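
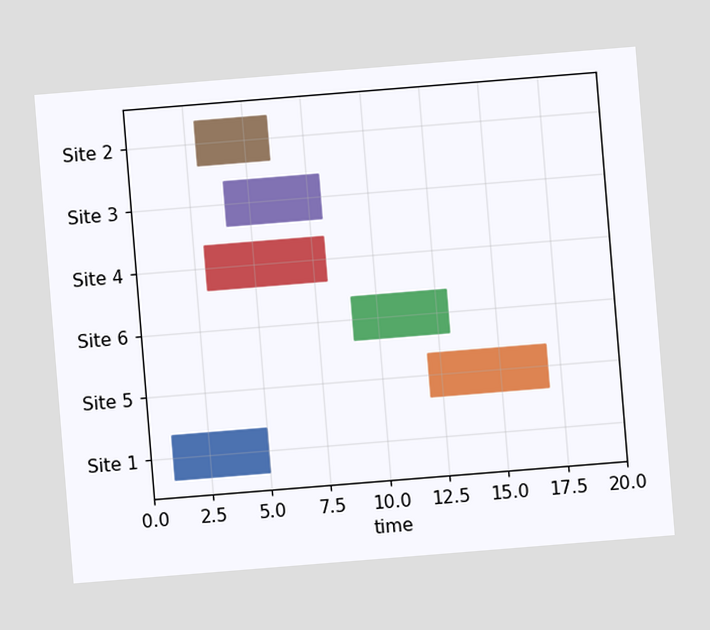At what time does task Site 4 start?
3

The chart is tilted about 5° counter-clockwise. The Site 4 bar begins at t=3.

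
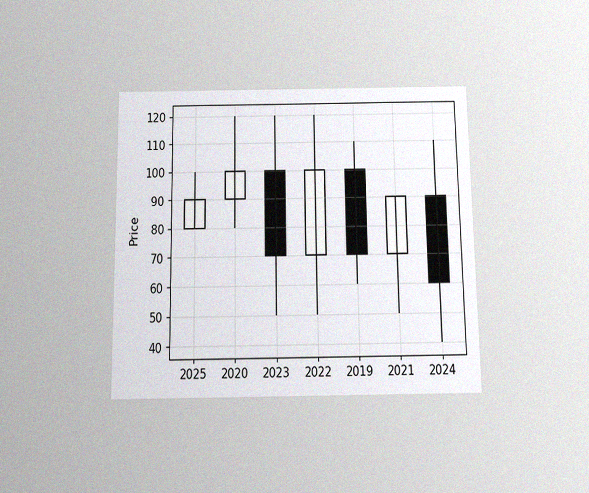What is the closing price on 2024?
60

The chart is viewed slightly from below, with some photo noise. The 2024 candle closes at 60.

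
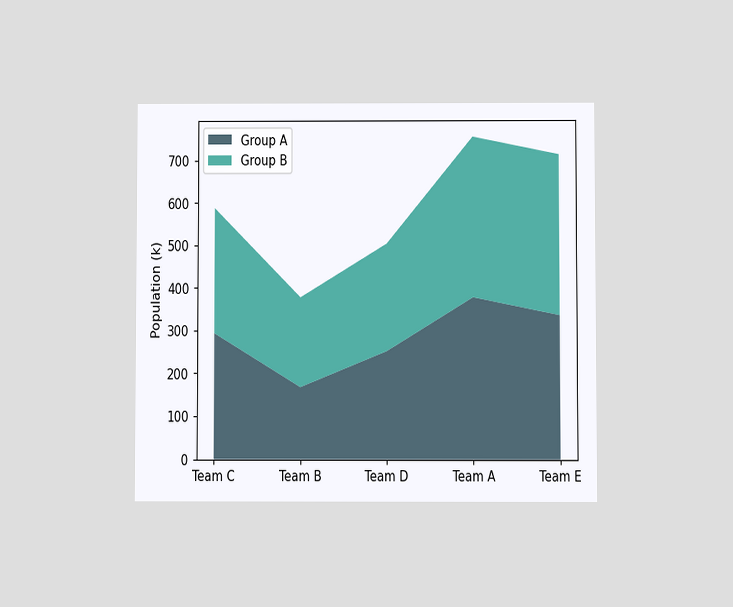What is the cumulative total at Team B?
The chart is viewed at a slight angle. The stacked total at Team B reaches 378k.

378k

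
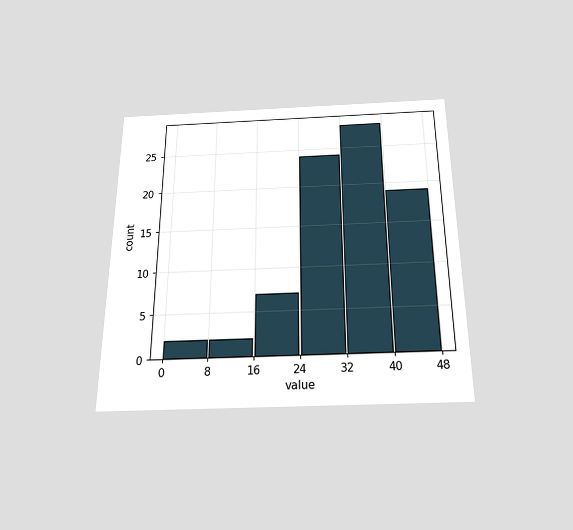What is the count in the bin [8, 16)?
2

The chart is viewed slightly from below. The [8, 16) bin has height 2.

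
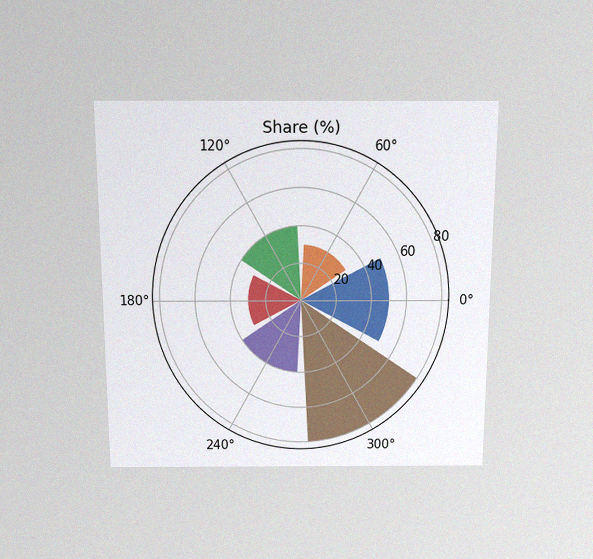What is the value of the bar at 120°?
40%

The chart is viewed slightly from above, with some photo noise. The bar at 120° reaches 40% on the radial axis.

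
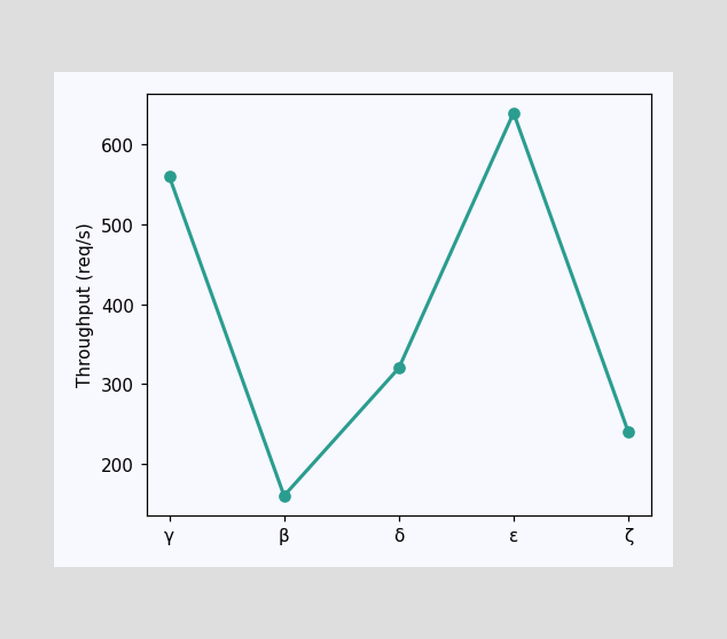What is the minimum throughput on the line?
160req/s

The lowest point is at β, and reading across to the y-axis gives 160req/s.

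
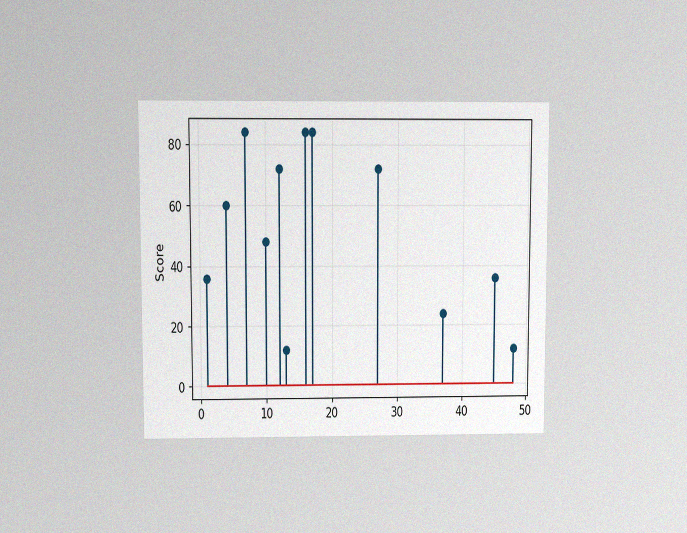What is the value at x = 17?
The chart is viewed at a slight angle, with some photo noise. The stem at x=17 reaches 84.

84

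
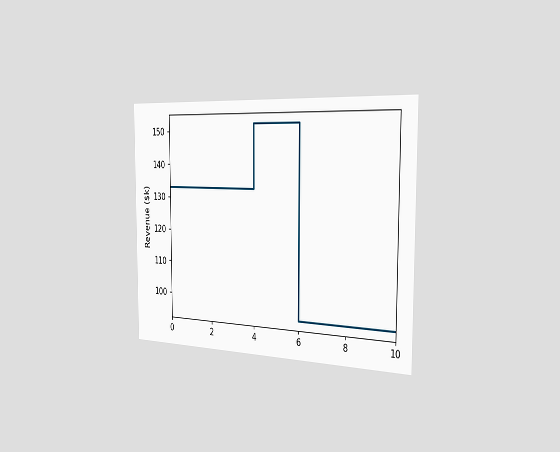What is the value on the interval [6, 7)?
$95k

The chart is viewed slightly from the right. On [6, 7) the step sits at $95k.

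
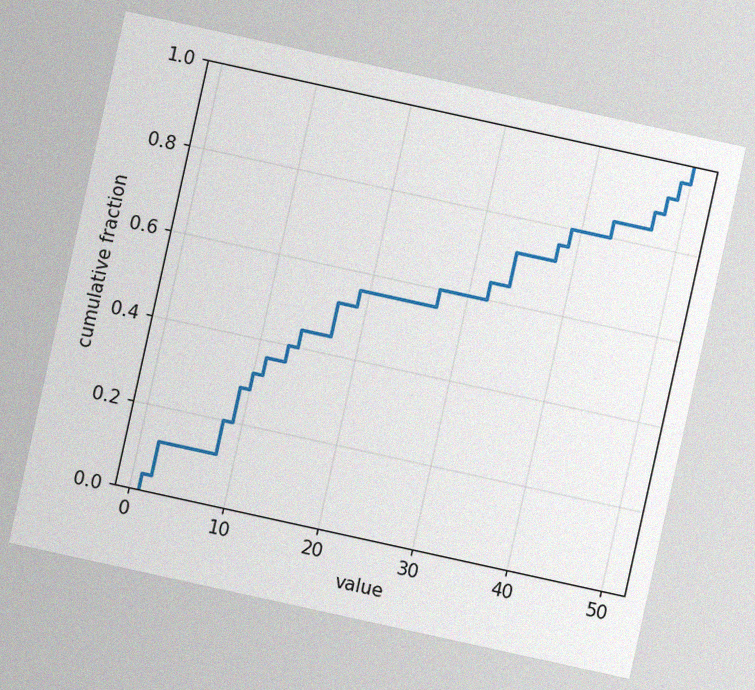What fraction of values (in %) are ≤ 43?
84%

The chart is tilted about 12° clockwise, with some photo noise. At x=43 the ECDF step is at 84%.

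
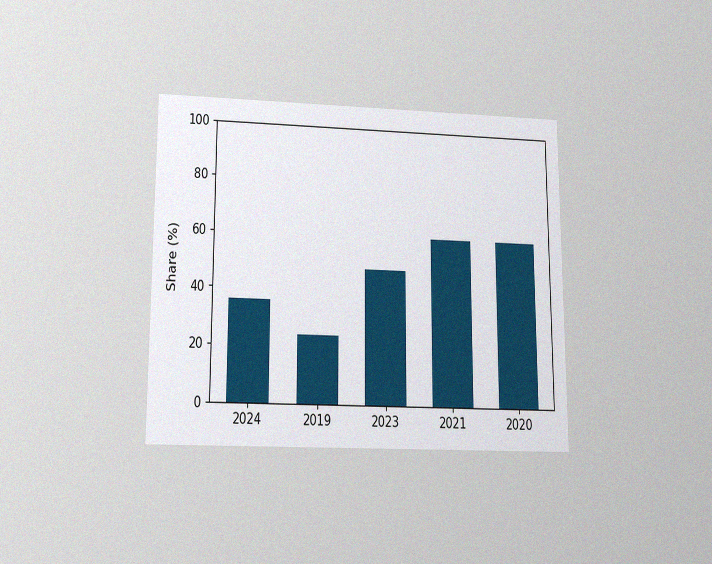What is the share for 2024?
36%

The chart is viewed slightly from below, with some photo noise. Reading along the chart's y-axis, the 2024 bar reaches 36%.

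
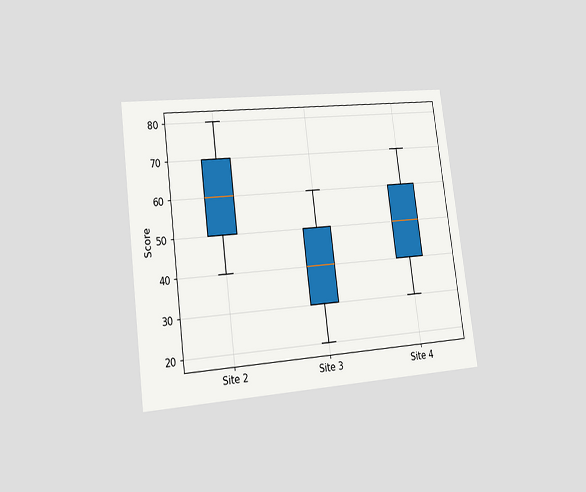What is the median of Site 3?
The chart is tilted about 7° counter-clockwise and viewed slightly from the left. The median line in the Site 3 box sits at 40.

40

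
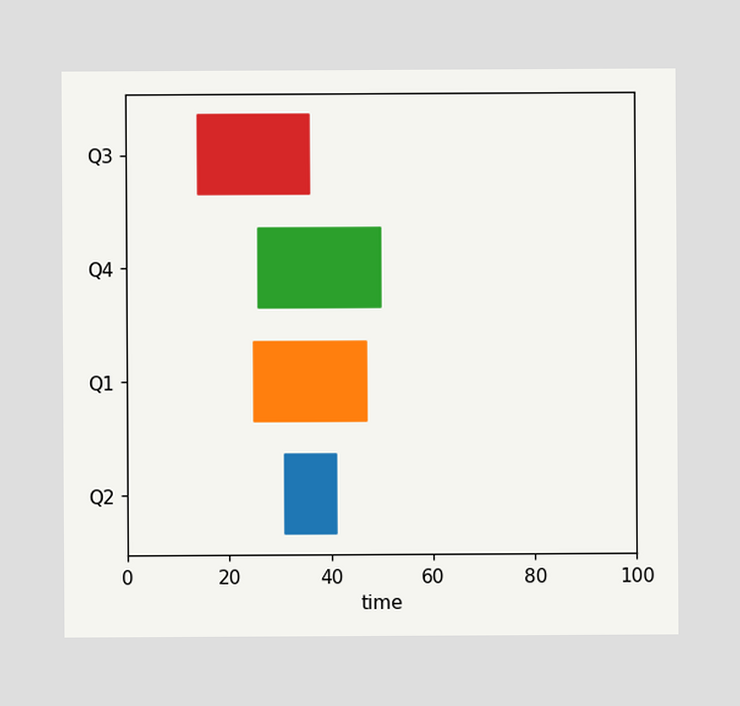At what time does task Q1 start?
25

The Q1 bar begins at t=25.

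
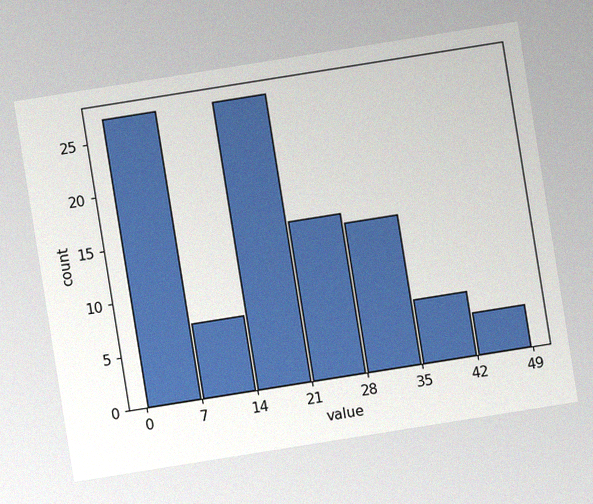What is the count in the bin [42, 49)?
The chart is tilted about 9° counter-clockwise, with some photo noise. The [42, 49) bin has height 4.

4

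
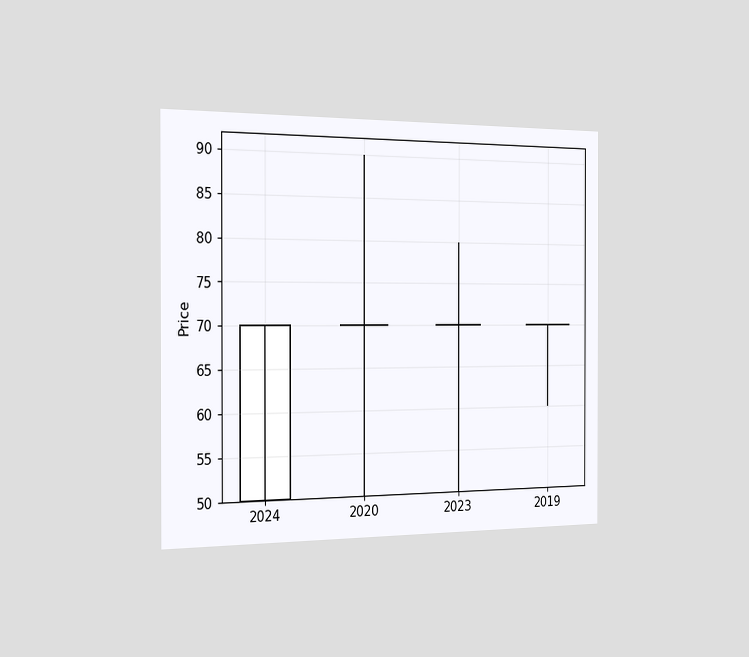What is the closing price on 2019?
The chart is viewed slightly from the left. The 2019 candle closes at 70.

70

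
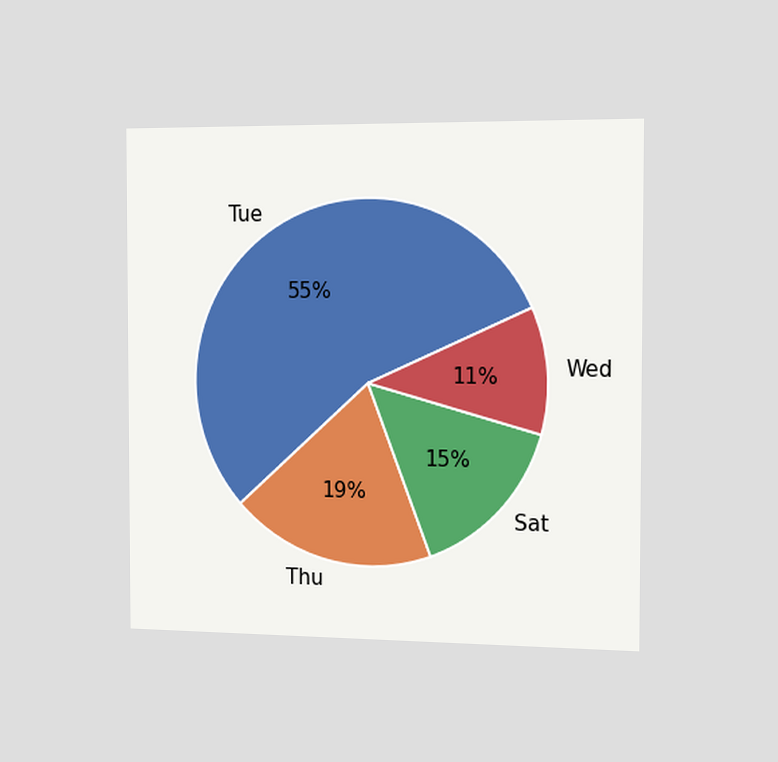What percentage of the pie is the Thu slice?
19%

The chart is viewed slightly from the right. The Thu slice takes up 19% of the pie.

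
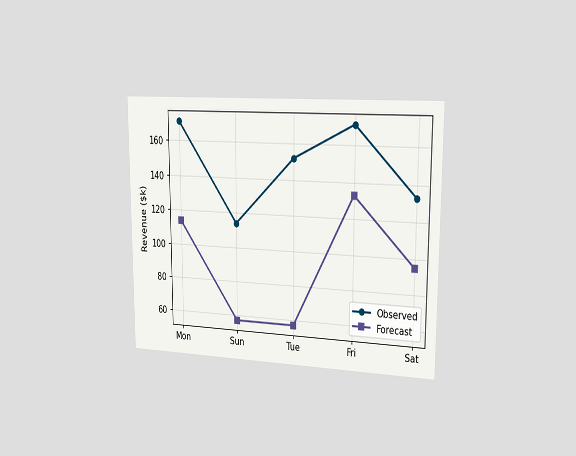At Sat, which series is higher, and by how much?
The chart is viewed slightly from the right. At Sat, Observed sits above the other line by $38k.

Observed, by $38k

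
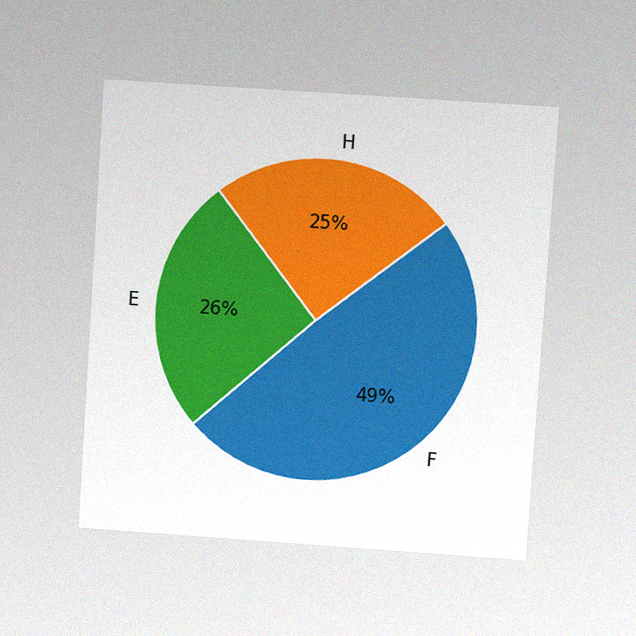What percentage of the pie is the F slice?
The chart is tilted about 4° clockwise and viewed at a slight angle, with some photo noise. The F slice takes up 49% of the pie.

49%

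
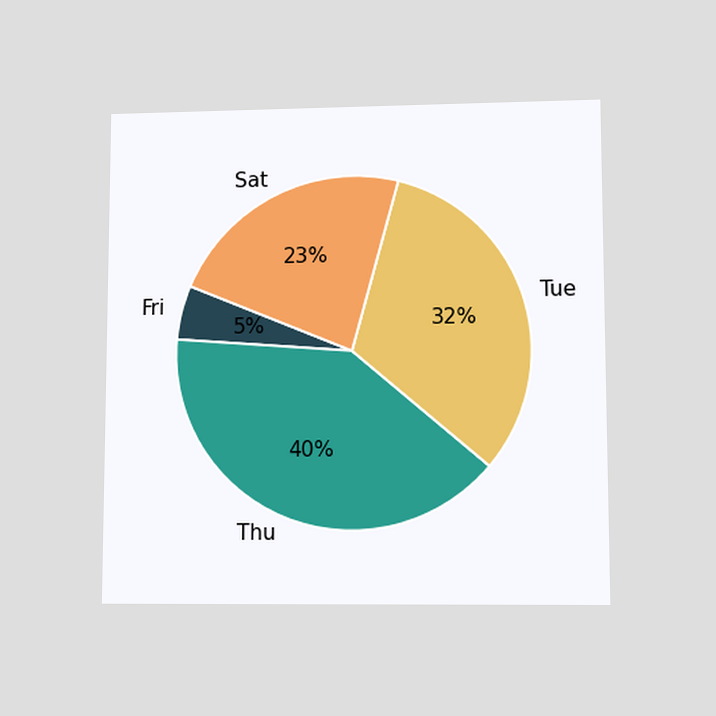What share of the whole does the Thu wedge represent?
The chart is viewed at a slight angle. The Thu slice takes up 40% of the pie.

40%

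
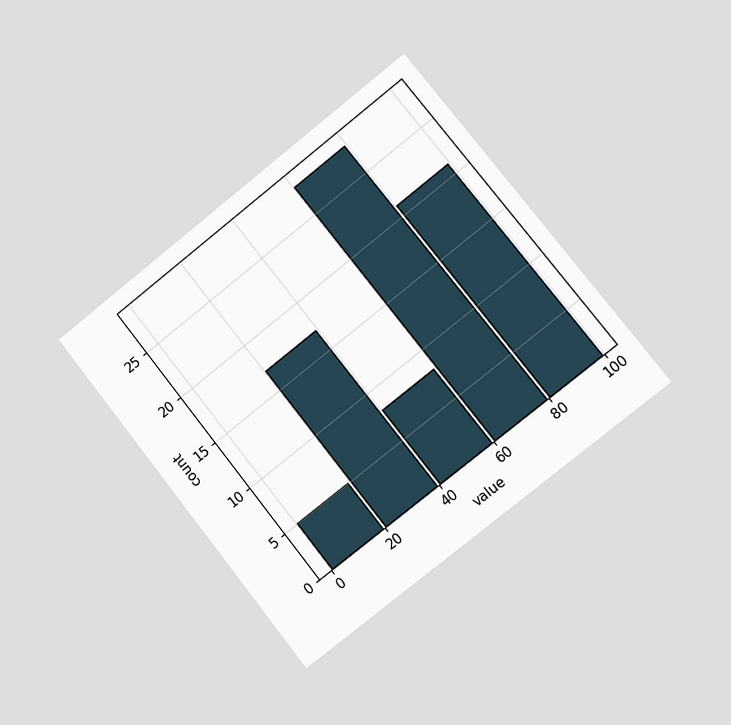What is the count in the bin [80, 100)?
The chart is tilted about 38° counter-clockwise and viewed slightly from the right. The [80, 100) bin has height 21.

21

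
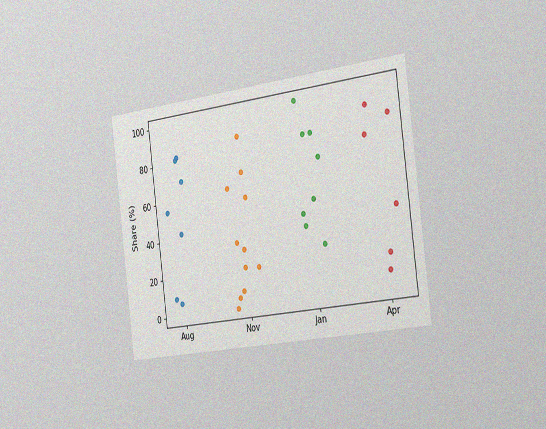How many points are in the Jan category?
8

The chart is tilted about 7° counter-clockwise and viewed slightly from the right, with some photo noise. Counting the markers in the Jan column gives 8.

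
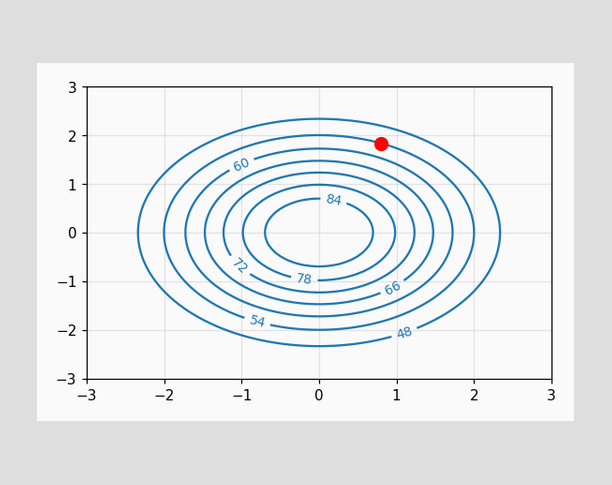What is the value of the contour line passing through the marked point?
The marked point sits on the contour labelled 54.

54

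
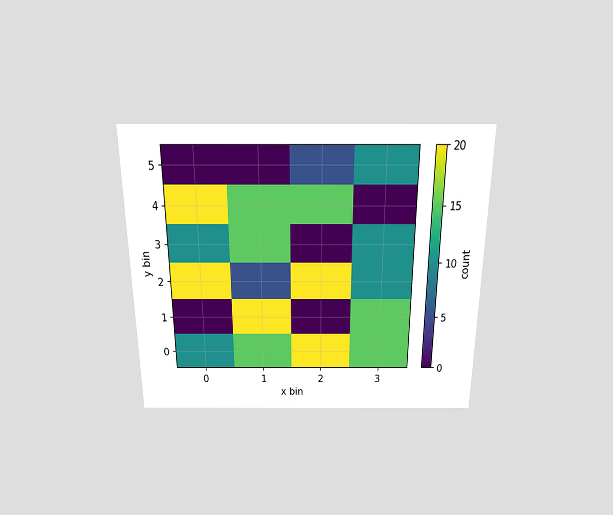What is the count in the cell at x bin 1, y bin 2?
The chart is viewed slightly from above. Matching the cell (1, 2) against the colorbar gives 5.

5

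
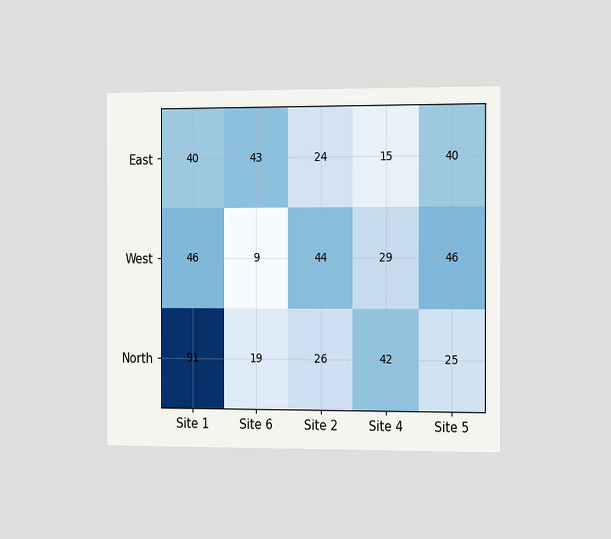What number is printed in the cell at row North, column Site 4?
42

The chart is viewed slightly from the right. The (North, Site 4) cell reads 42.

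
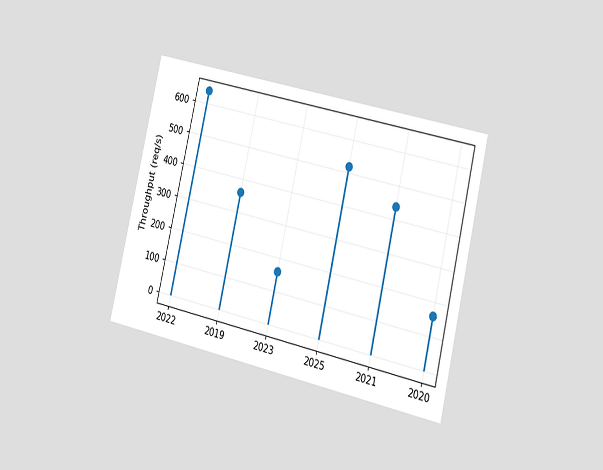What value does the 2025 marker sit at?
The chart is tilted about 13° clockwise and viewed slightly from the right. The 2025 marker sits at 520req/s.

520req/s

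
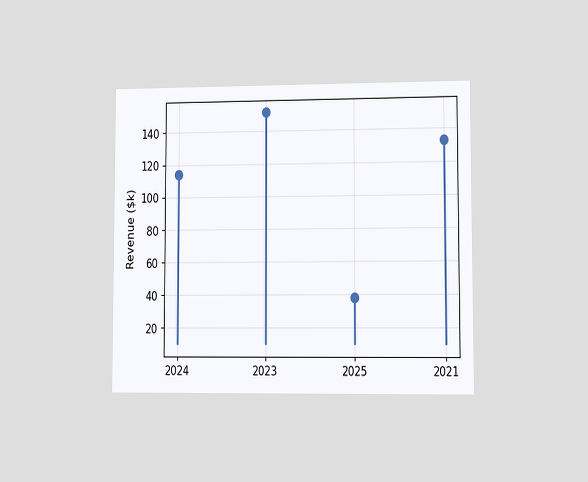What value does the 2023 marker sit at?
The chart is viewed at a slight angle. The 2023 marker sits at $152k.

$152k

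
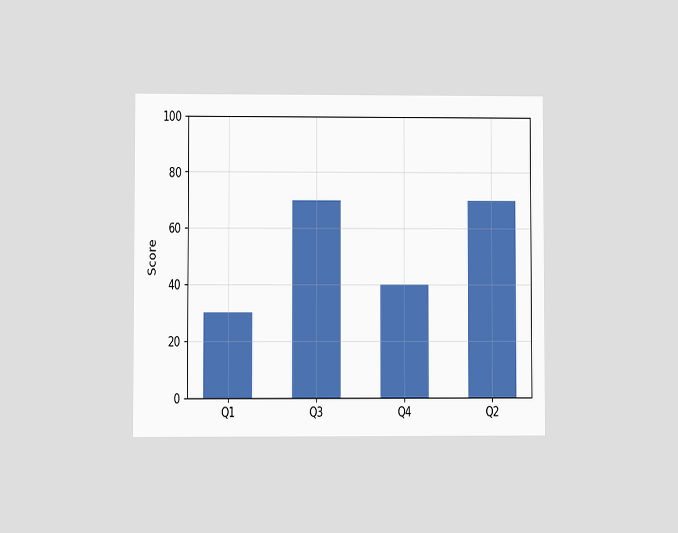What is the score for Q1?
30

The chart is viewed at a slight angle. Reading along the chart's y-axis, the Q1 bar reaches 30.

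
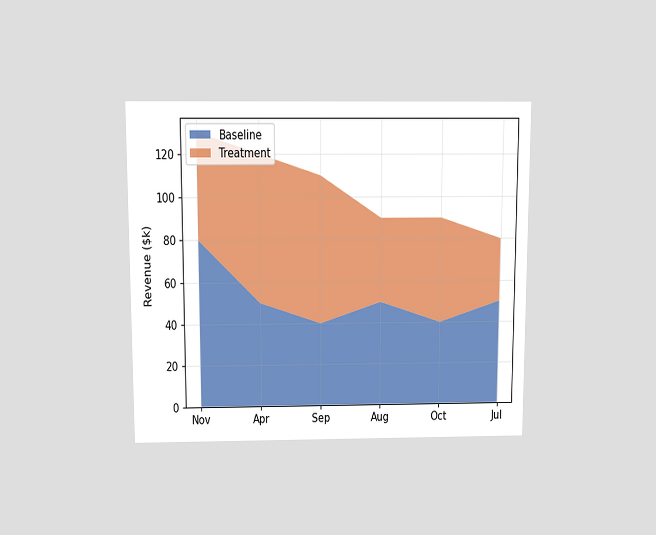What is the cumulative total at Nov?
The chart is viewed slightly from above. The stacked total at Nov reaches $130k.

$130k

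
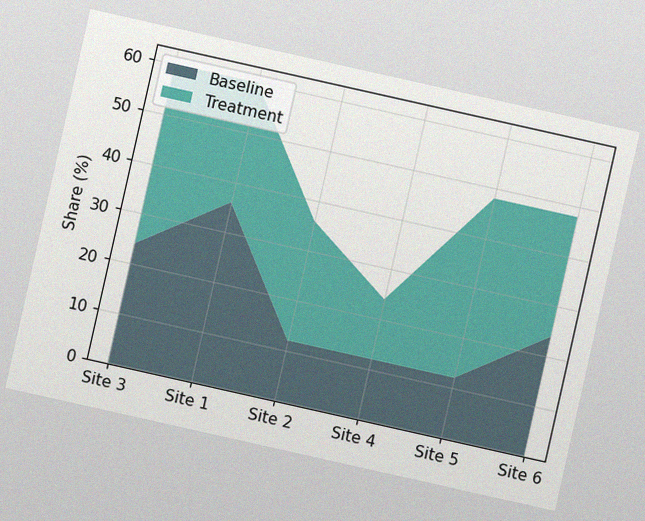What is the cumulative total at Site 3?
The chart is tilted about 13° clockwise, with some photo noise. The stacked total at Site 3 reaches 60%.

60%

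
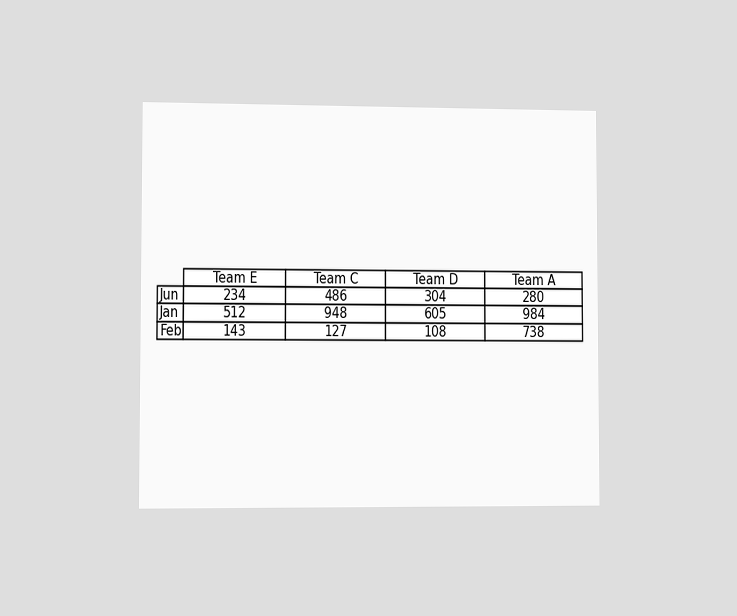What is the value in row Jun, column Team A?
280

The chart is viewed slightly from the left. The (Jun, Team A) cell reads 280.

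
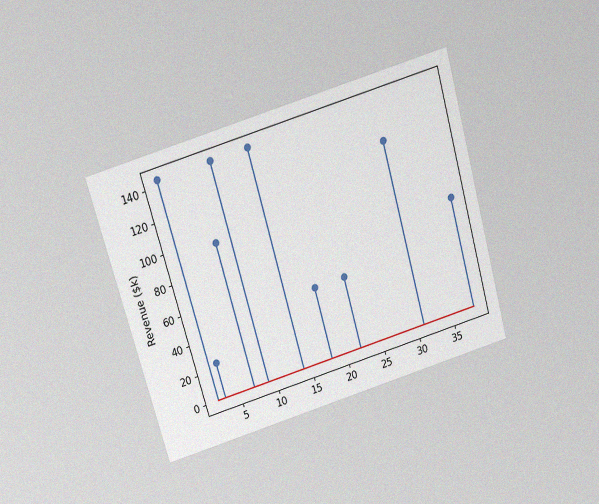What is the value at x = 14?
The chart is tilted about 16° counter-clockwise and viewed slightly from above, with some photo noise. The stem at x=14 reaches $144k.

$144k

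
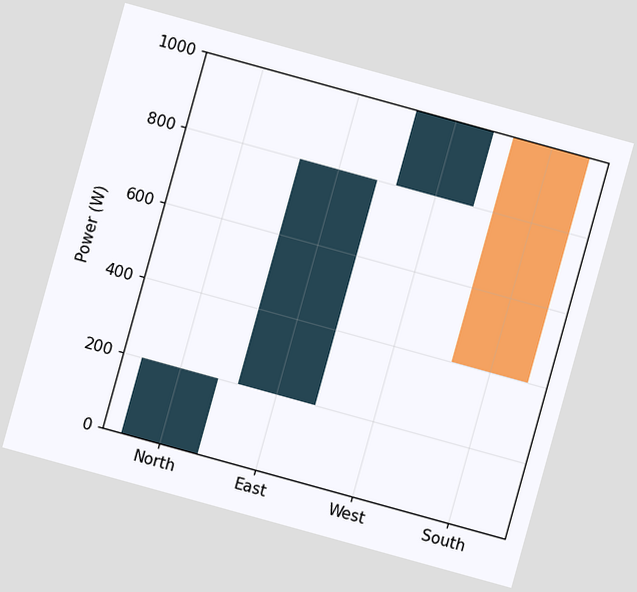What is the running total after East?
800W

The chart is tilted about 15° clockwise. After East the running total reaches 800W.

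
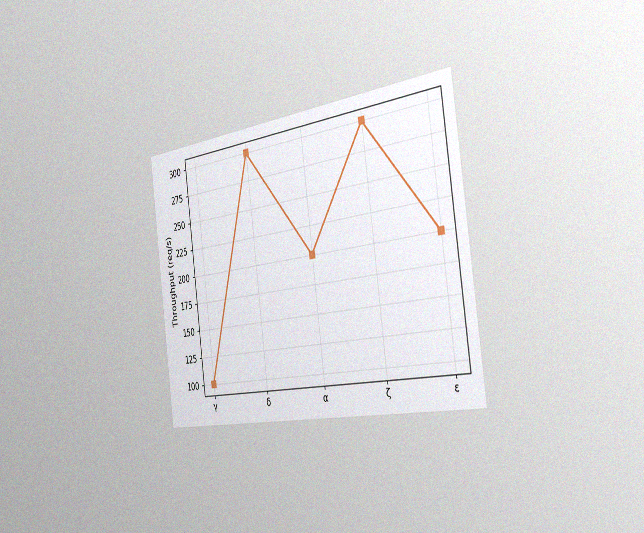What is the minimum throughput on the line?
The chart is tilted about 7° counter-clockwise and viewed slightly from the right, with some photo noise. The lowest point is at γ, and reading across to the y-axis gives 100req/s.

100req/s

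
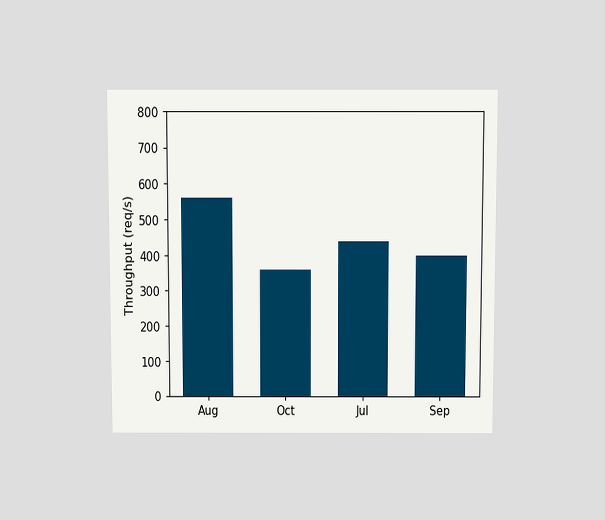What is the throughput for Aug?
The chart is viewed slightly from above. Reading along the chart's y-axis, the Aug bar reaches 560req/s.

560req/s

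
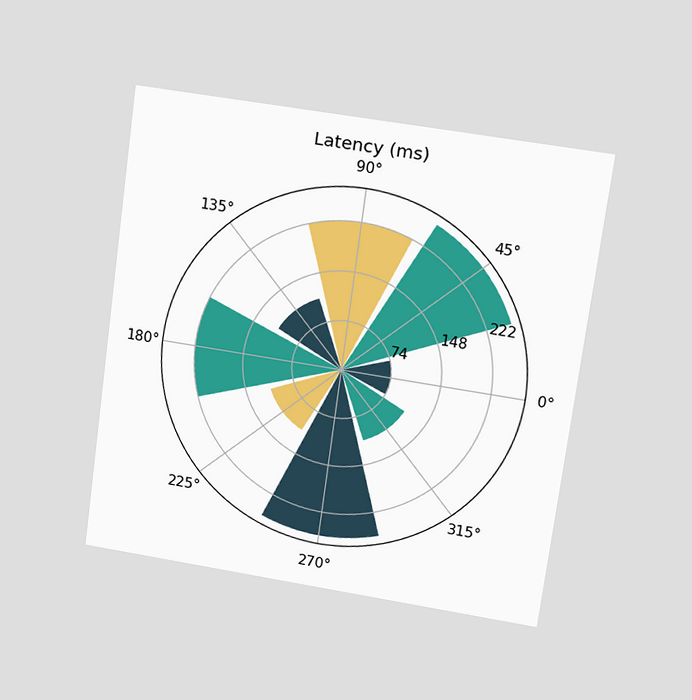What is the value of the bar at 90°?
222ms

The chart is tilted about 8° clockwise and viewed at a slight angle. The bar at 90° reaches 222ms on the radial axis.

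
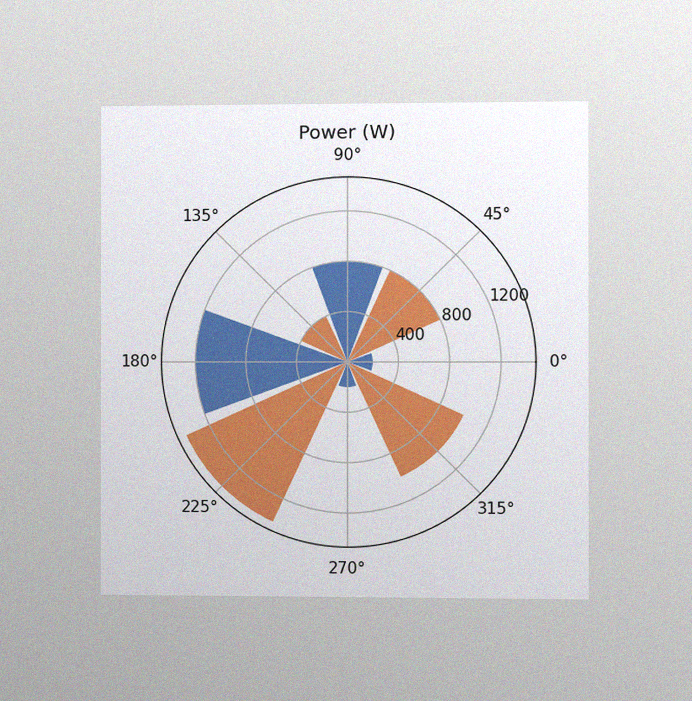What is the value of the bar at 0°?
The chart is viewed slightly from the right, with some photo noise. The bar at 0° reaches 200W on the radial axis.

200W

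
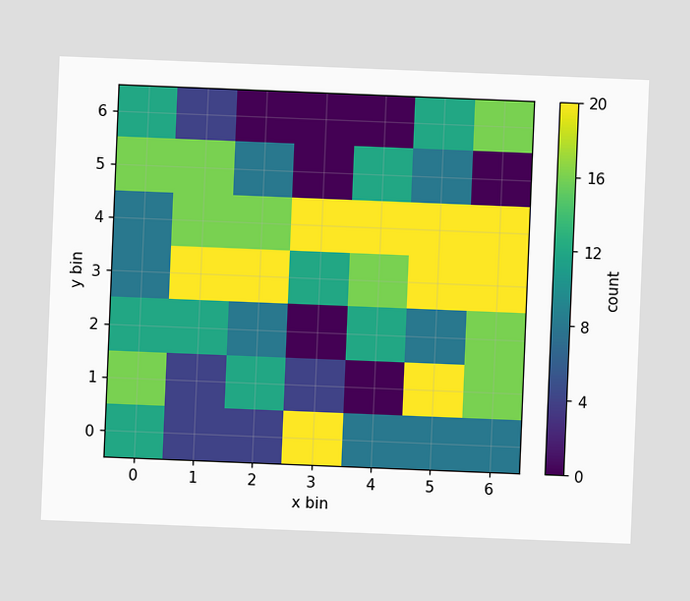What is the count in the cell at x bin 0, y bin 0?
12

The chart is tilted about 2° clockwise. Matching the cell (0, 0) against the colorbar gives 12.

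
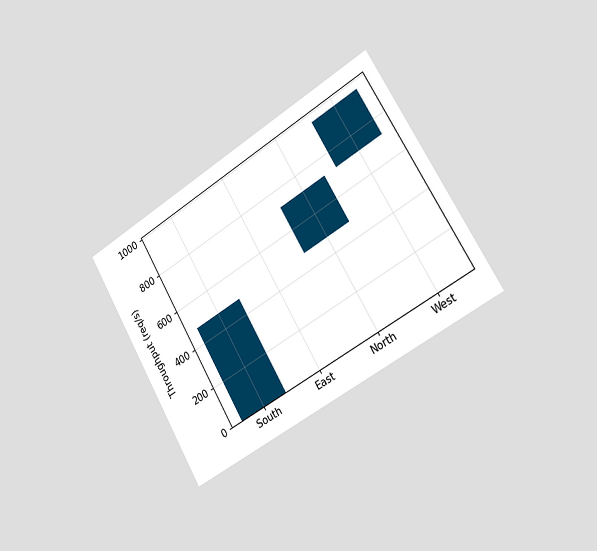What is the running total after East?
480req/s

The chart is tilted about 30° counter-clockwise and viewed slightly from the right. After East the running total reaches 480req/s.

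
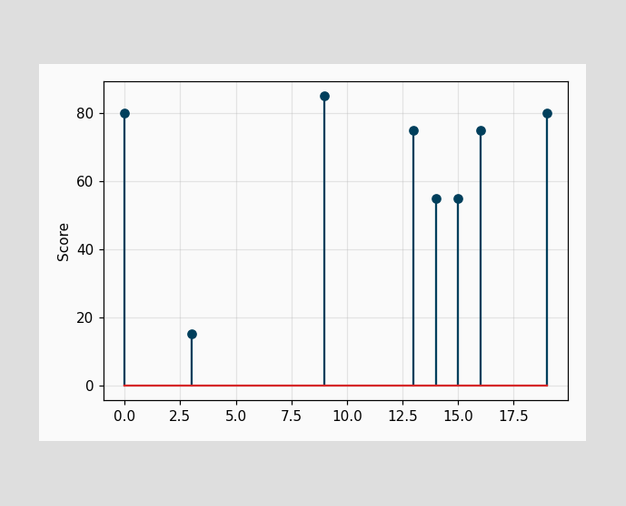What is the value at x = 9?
The stem at x=9 reaches 85.

85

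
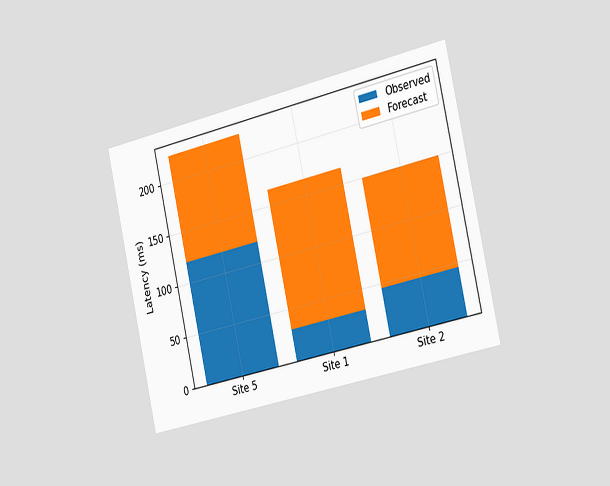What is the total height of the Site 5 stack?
The chart is tilted about 13° counter-clockwise and viewed slightly from the right. The Site 5 stack's top reaches 225ms on the y-axis.

225ms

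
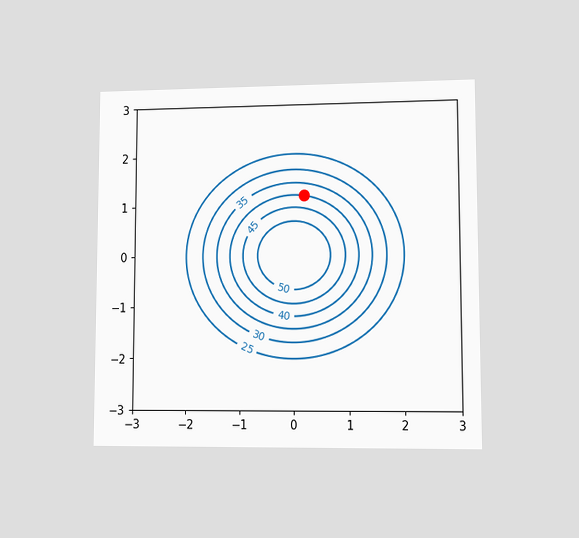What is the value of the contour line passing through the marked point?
40

The chart is viewed at a slight angle. The marked point sits on the contour labelled 40.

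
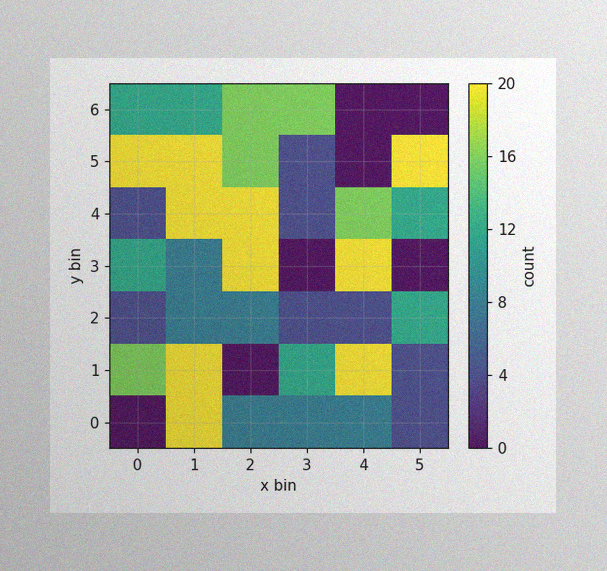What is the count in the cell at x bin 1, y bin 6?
The image has some photo noise and uneven lighting. Matching the cell (1, 6) against the colorbar gives 12.

12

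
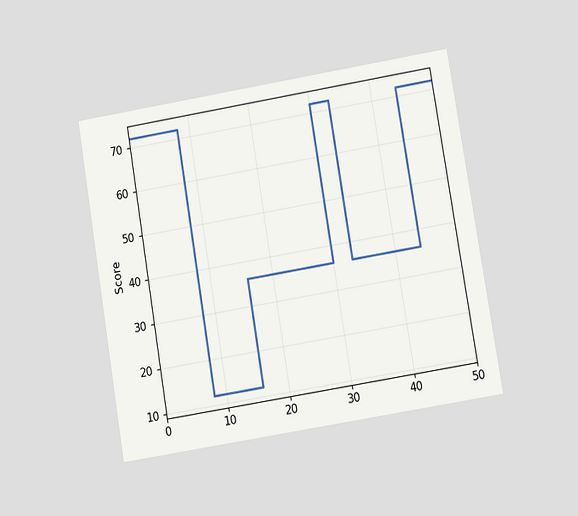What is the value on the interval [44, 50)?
The chart is tilted about 9° counter-clockwise and viewed at a slight angle. On [44, 50) the step sits at 72.

72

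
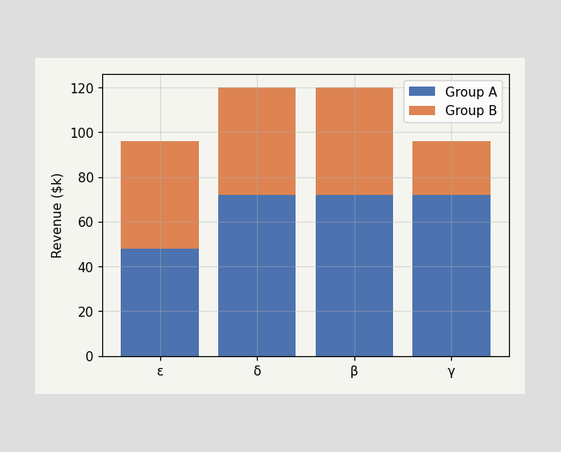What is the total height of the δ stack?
$120k

The δ stack's top reaches $120k on the y-axis.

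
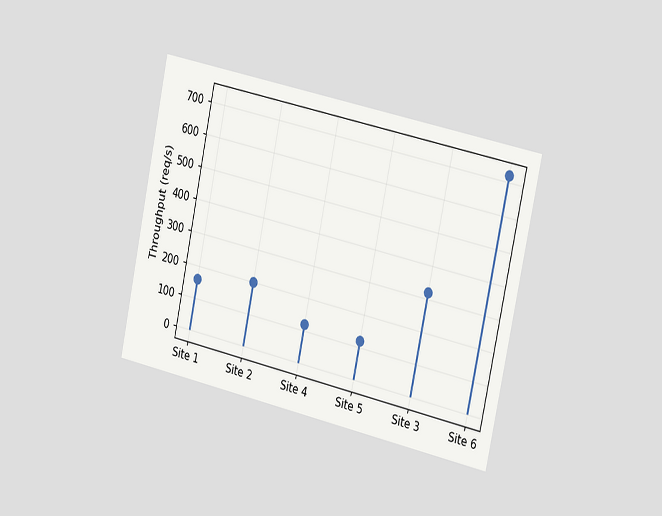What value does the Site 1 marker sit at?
The chart is tilted about 12° clockwise and viewed slightly from the right. The Site 1 marker sits at 160req/s.

160req/s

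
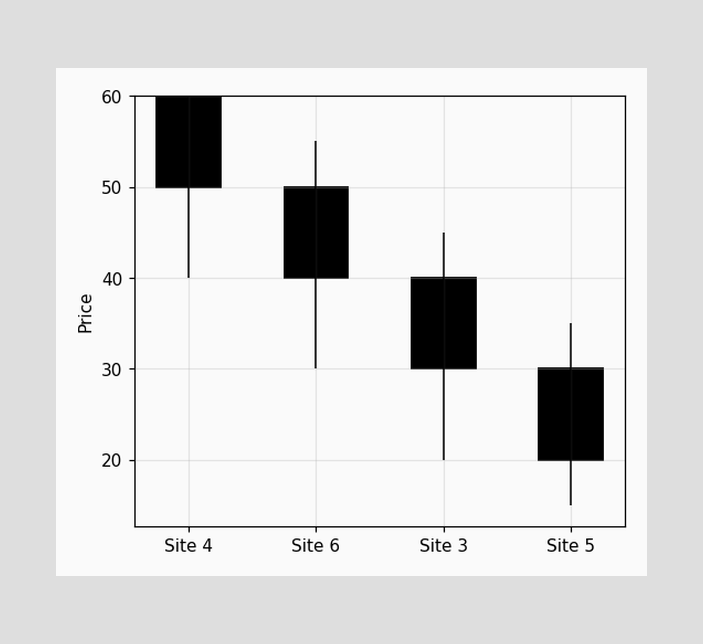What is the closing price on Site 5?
20

The Site 5 candle closes at 20.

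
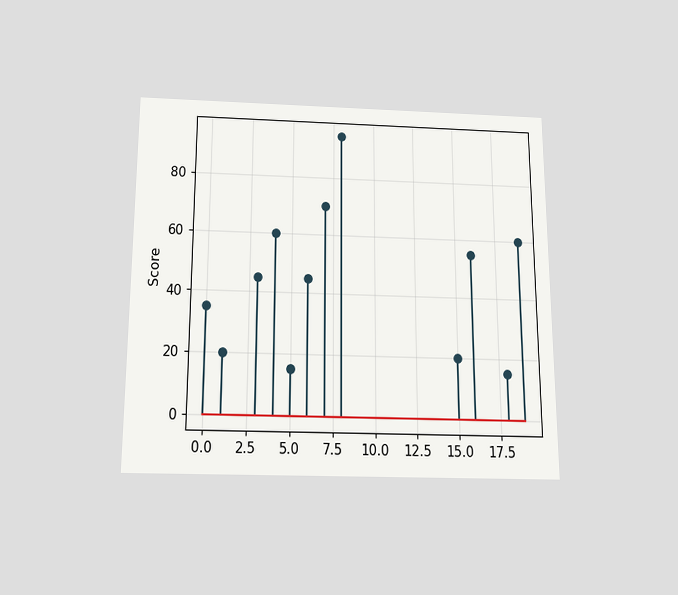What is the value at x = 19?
The chart is viewed slightly from below. The stem at x=19 reaches 60.

60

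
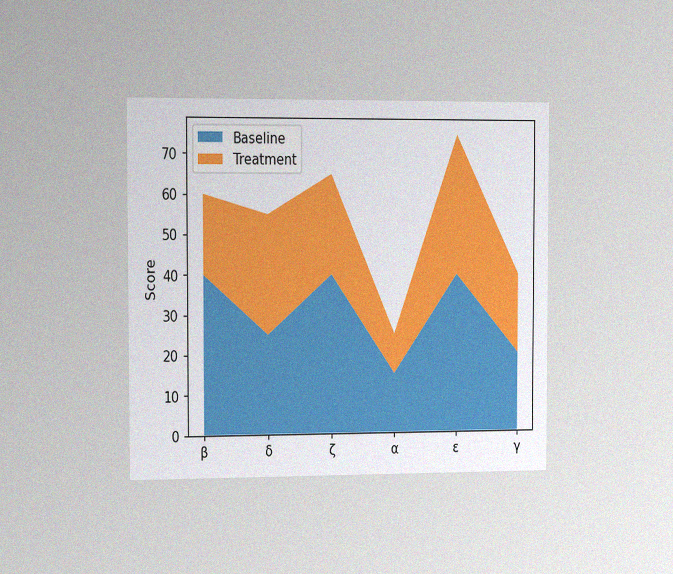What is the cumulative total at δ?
55

The chart is viewed slightly from the left, with some photo noise. The stacked total at δ reaches 55.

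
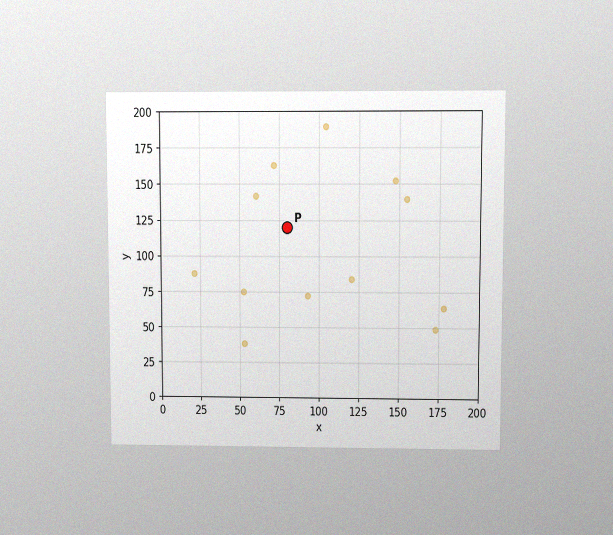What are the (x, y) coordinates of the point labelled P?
(80, 120)

The chart is viewed at a slight angle, with some photo noise. Following the gridlines from P to each axis, P sits at (80, 120).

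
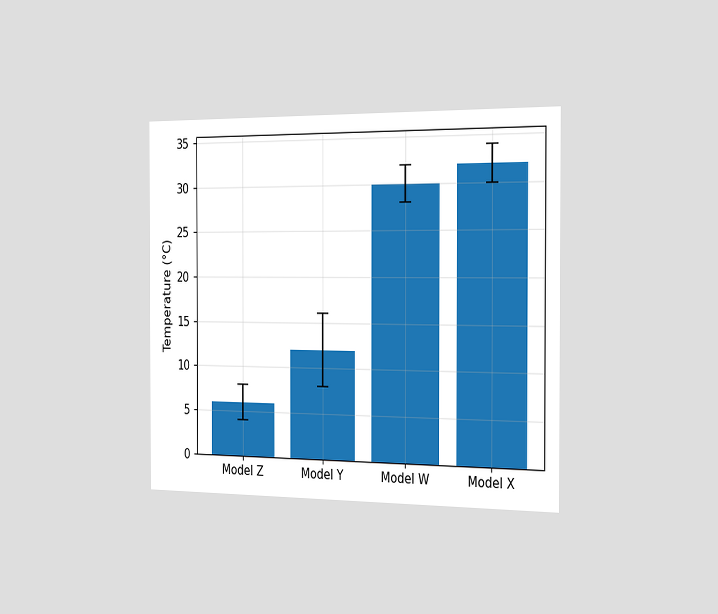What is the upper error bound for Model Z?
8°C

The chart is viewed slightly from the right. The Model Z bar's upper whisker reaches 8°C.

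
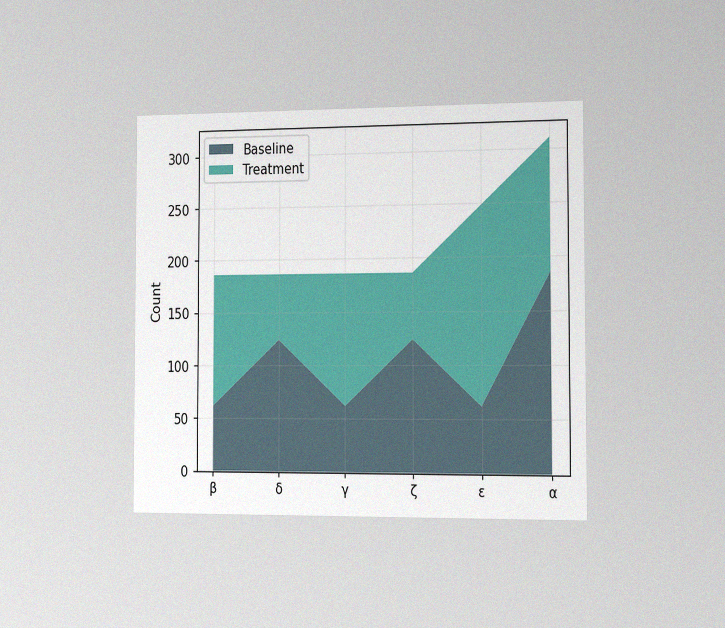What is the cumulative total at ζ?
The chart is viewed slightly from the right, with some photo noise. The stacked total at ζ reaches 186.

186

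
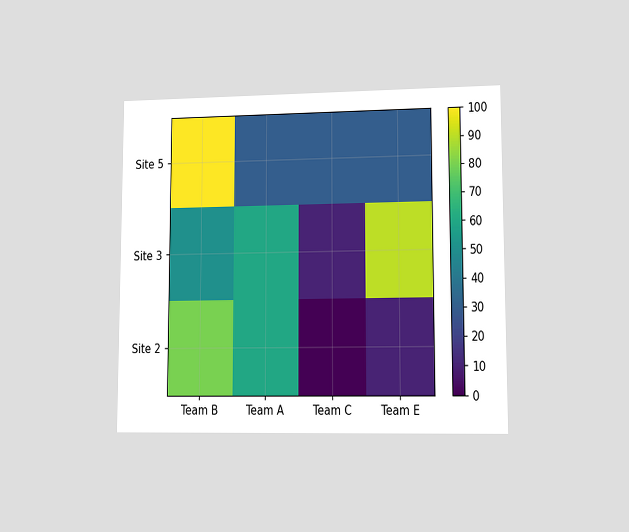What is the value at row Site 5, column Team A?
The chart is viewed at a slight angle. Matching cell (Site 5, Team A) against the colorbar gives 30.

30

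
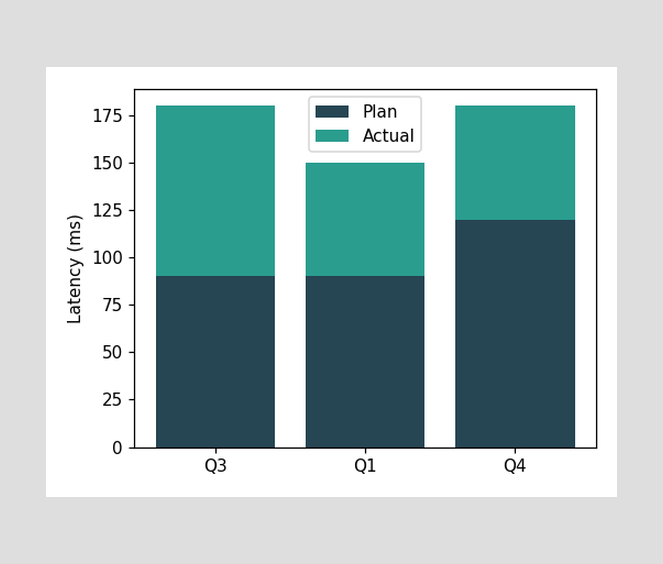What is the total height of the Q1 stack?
150ms

The Q1 stack's top reaches 150ms on the y-axis.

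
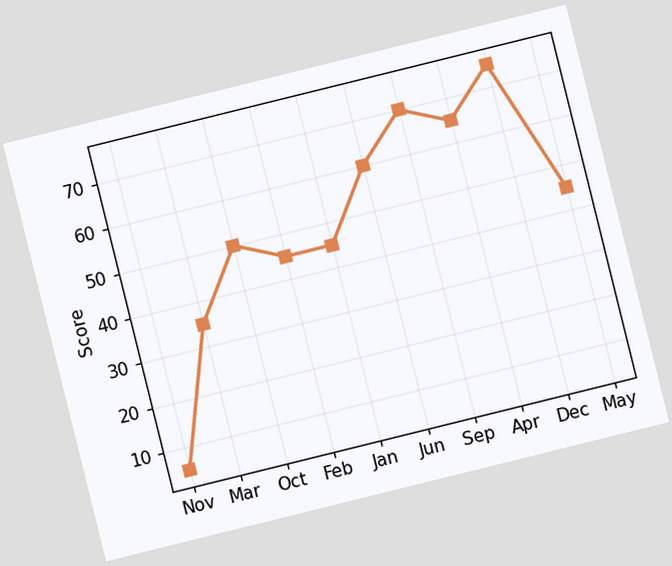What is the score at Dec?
The chart is tilted about 14° counter-clockwise. At Dec, the line is at 75.

75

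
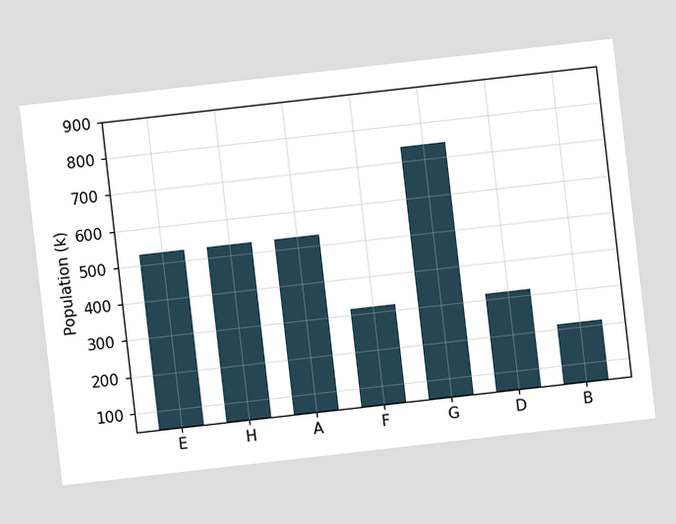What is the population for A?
The chart is tilted about 6° counter-clockwise. Reading along the chart's y-axis, the A bar reaches 530k.

530k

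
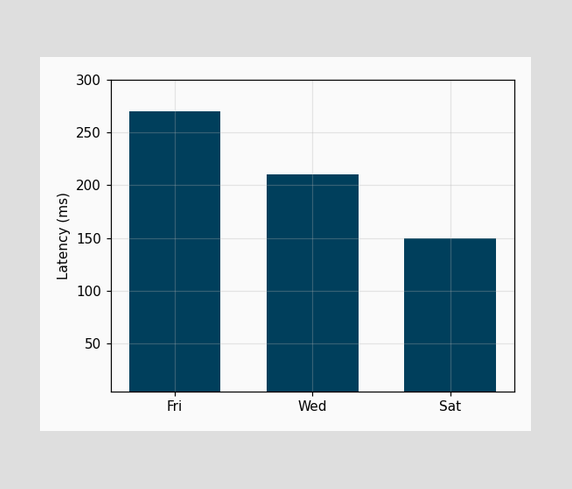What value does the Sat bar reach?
150ms

Reading along the chart's y-axis, the Sat bar reaches 150ms.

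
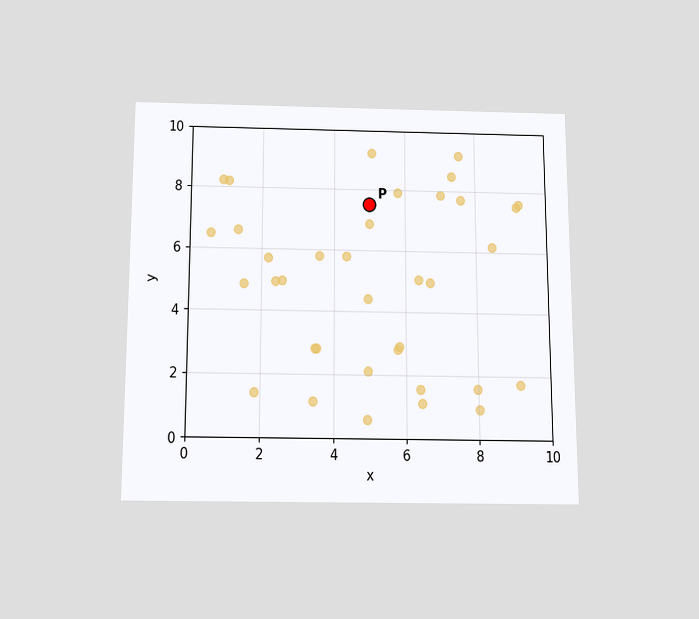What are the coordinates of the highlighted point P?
The chart is viewed slightly from below. Following the gridlines from P to each axis, P sits at (5, 7.5).

(5, 7.5)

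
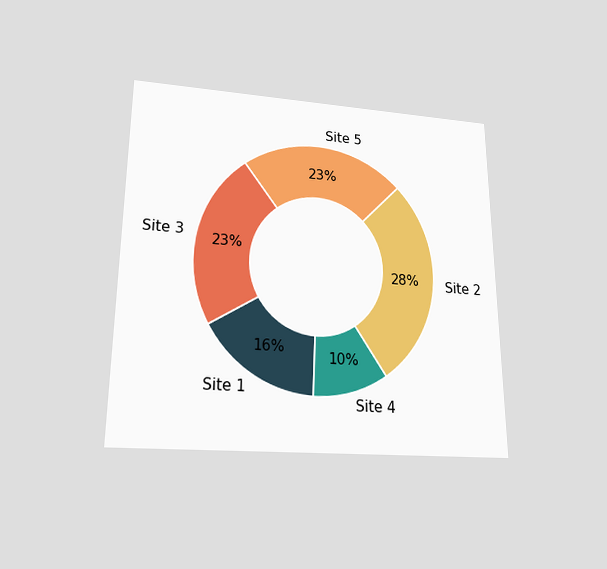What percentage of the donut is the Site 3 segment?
23%

The chart is viewed slightly from below. The Site 3 segment takes up 23% of the ring.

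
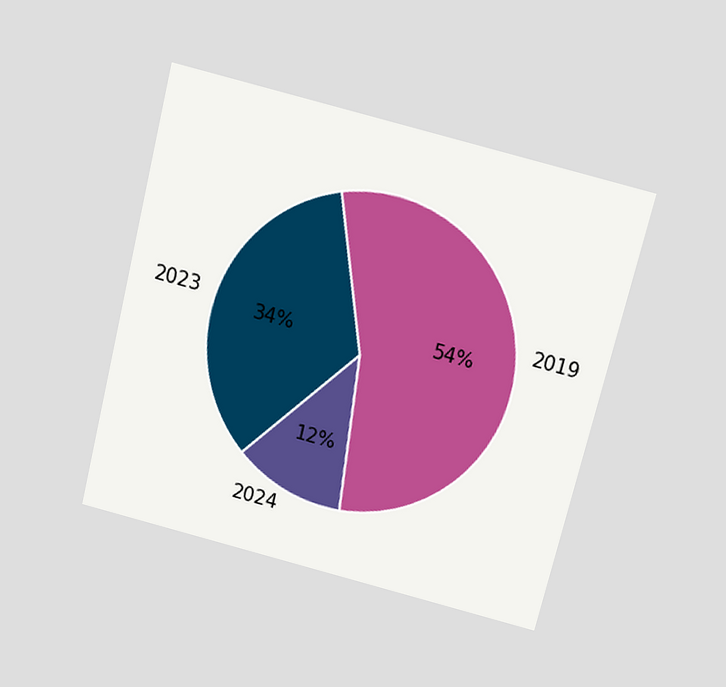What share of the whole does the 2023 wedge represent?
The chart is tilted about 14° clockwise and viewed slightly from above. The 2023 slice takes up 34% of the pie.

34%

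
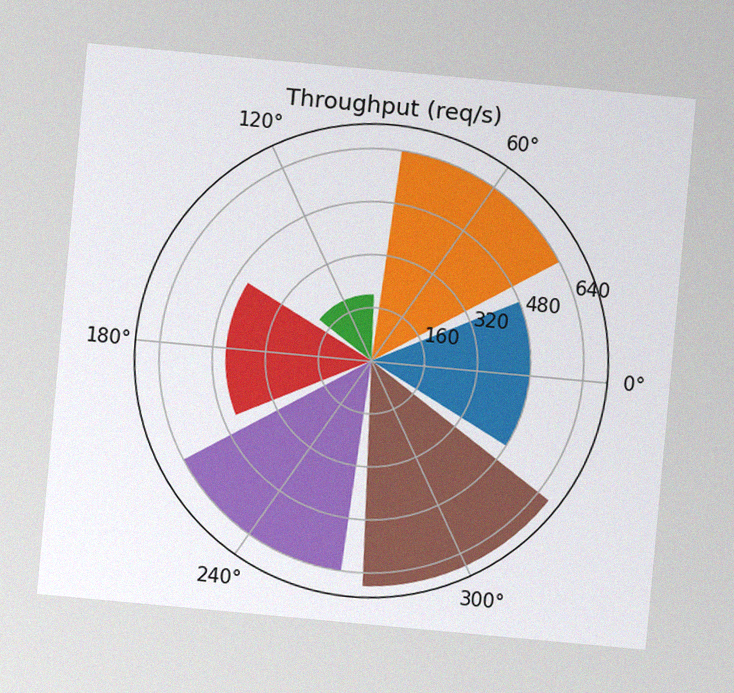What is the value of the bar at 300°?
The chart is tilted about 5° clockwise, with some photo noise. The bar at 300° reaches 680req/s on the radial axis.

680req/s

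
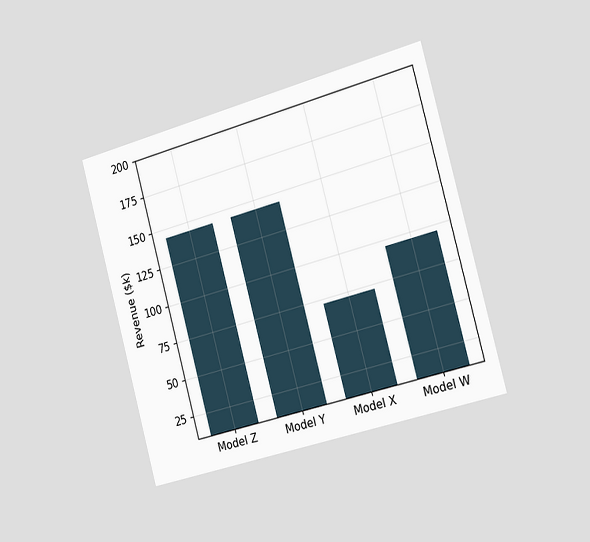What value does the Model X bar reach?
The chart is tilted about 15° counter-clockwise and viewed slightly from the right. Reading along the chart's y-axis, the Model X bar reaches $72k.

$72k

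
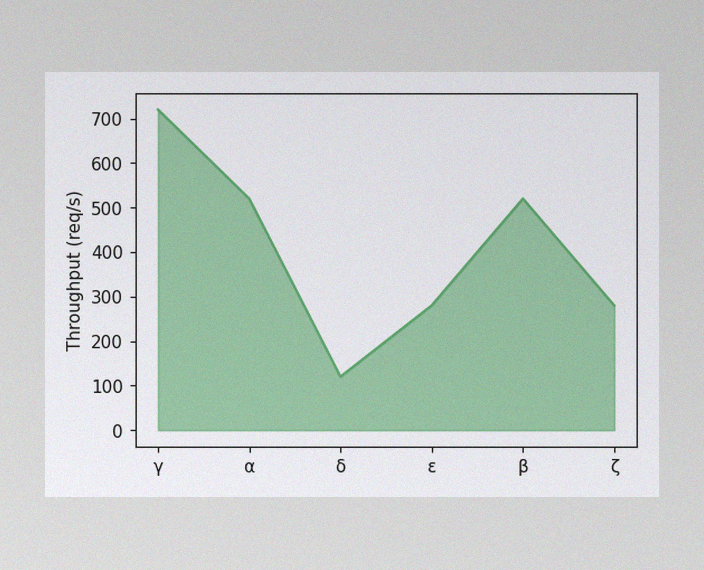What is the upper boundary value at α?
520req/s

The image has some photo noise and uneven lighting. At α the upper boundary is at 520req/s.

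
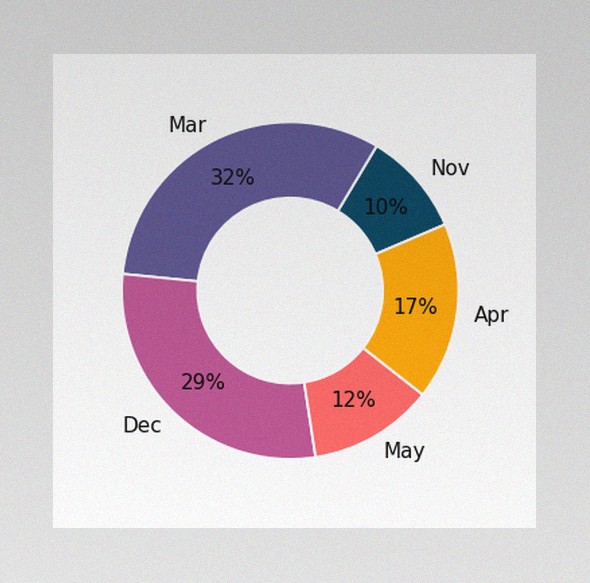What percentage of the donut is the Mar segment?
32%

The image has some photo noise and uneven lighting. The Mar segment takes up 32% of the ring.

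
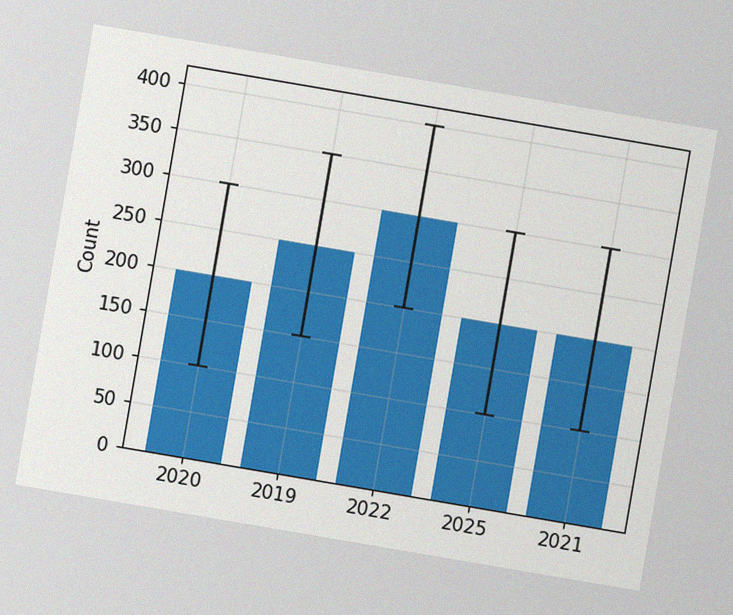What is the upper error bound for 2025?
The chart is tilted about 10° clockwise, with some photo noise. The 2025 bar's upper whisker reaches 300.

300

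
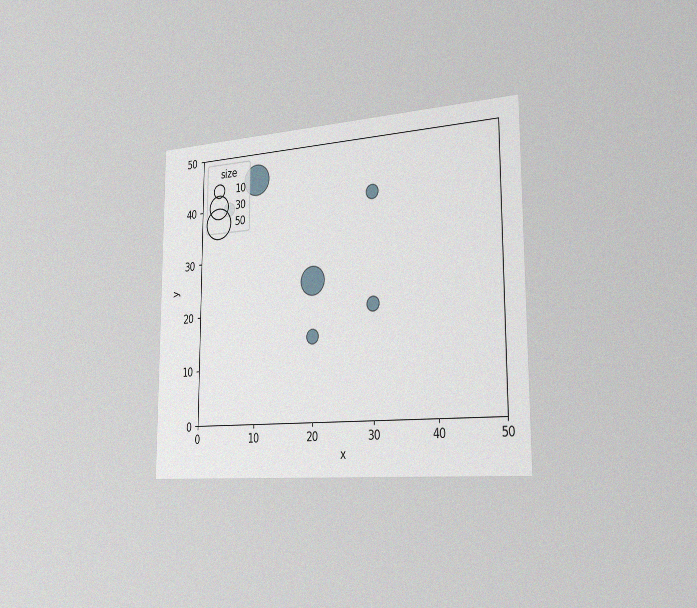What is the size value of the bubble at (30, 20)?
10

The chart is viewed slightly from the right, with some photo noise. Matching the bubble at (30, 20) against the size legend gives 10.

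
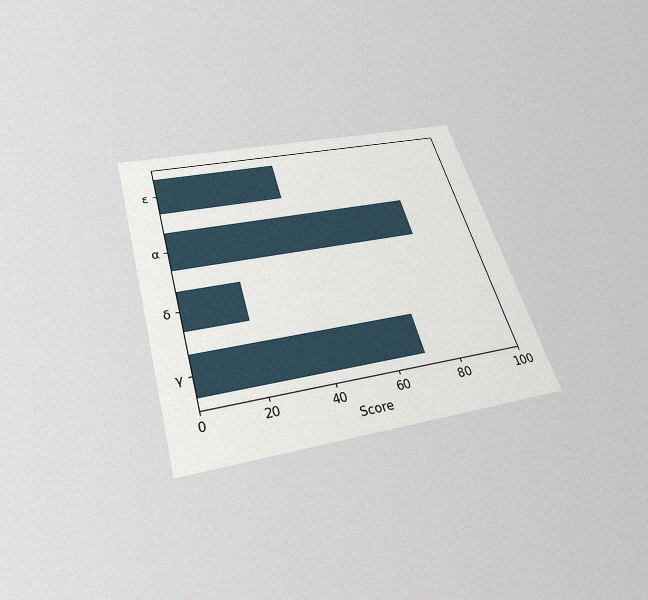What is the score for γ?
The chart is tilted about 16° counter-clockwise and viewed slightly from below, with some photo noise. Reading along the chart's x-axis, the γ bar reaches 70.

70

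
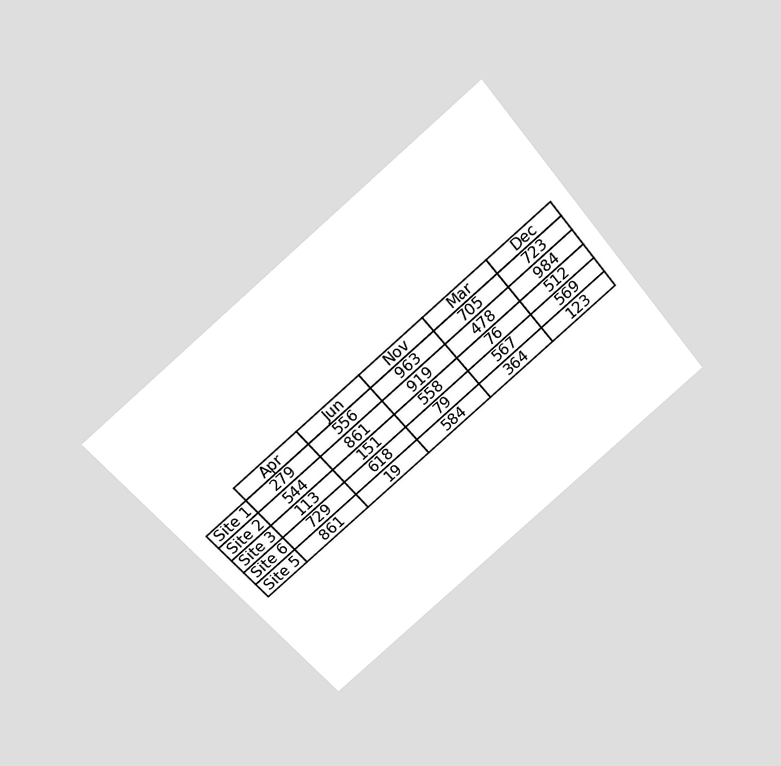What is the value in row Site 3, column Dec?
512

The chart is tilted about 40° counter-clockwise and viewed slightly from above. The (Site 3, Dec) cell reads 512.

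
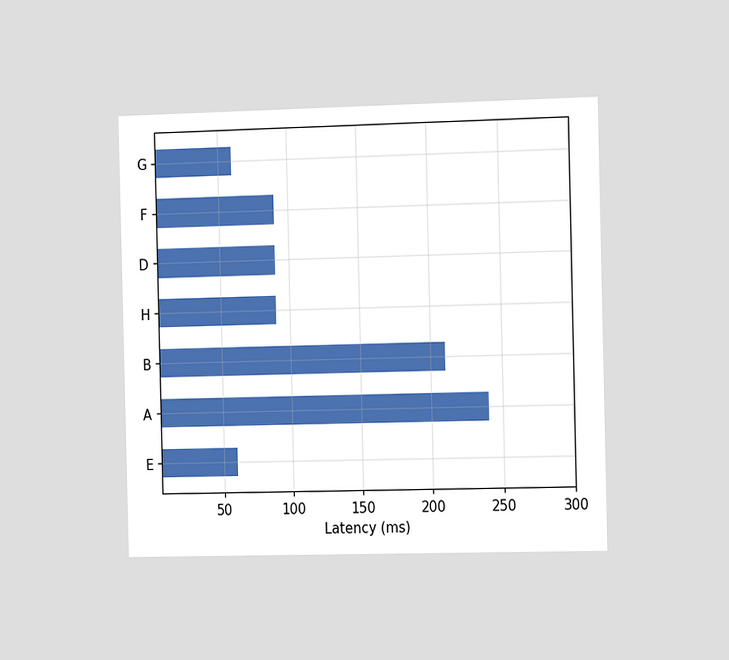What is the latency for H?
90ms

The chart is viewed slightly from the right. Reading along the chart's x-axis, the H bar reaches 90ms.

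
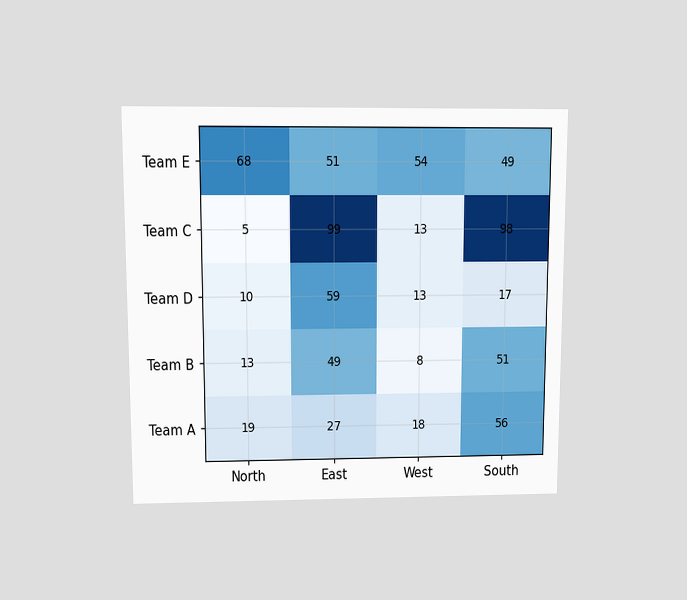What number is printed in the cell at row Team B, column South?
51

The chart is viewed at a slight angle. The (Team B, South) cell reads 51.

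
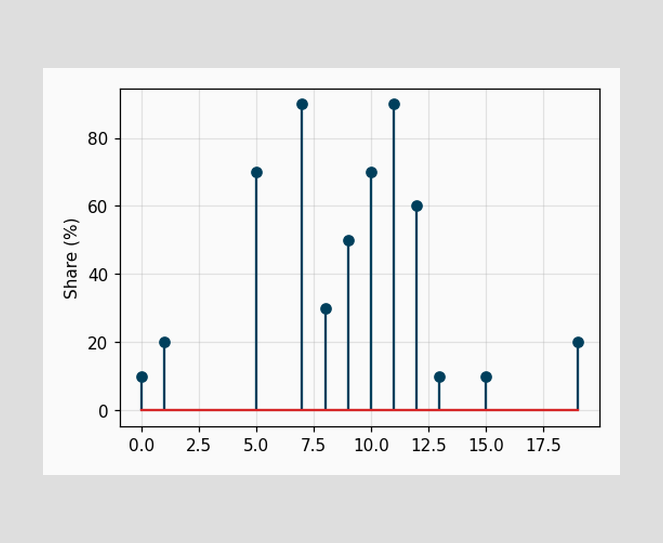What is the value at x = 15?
The stem at x=15 reaches 10%.

10%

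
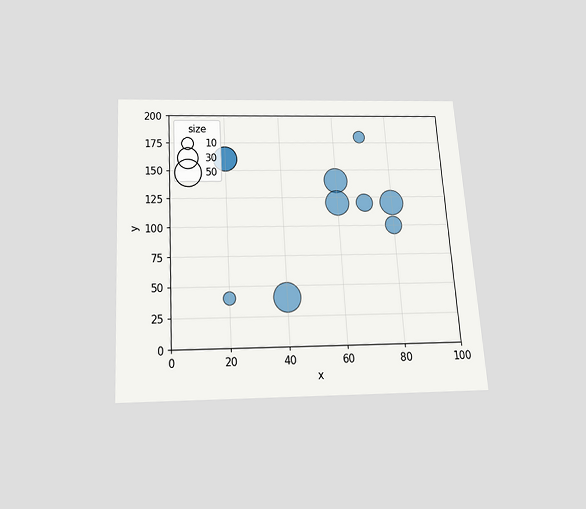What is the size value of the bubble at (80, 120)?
40

The chart is tilted about 4° counter-clockwise and viewed slightly from below. Matching the bubble at (80, 120) against the size legend gives 40.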